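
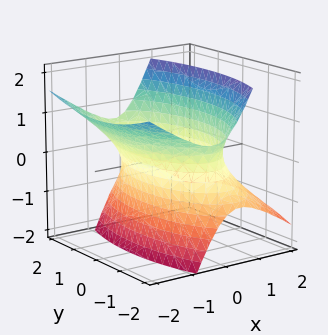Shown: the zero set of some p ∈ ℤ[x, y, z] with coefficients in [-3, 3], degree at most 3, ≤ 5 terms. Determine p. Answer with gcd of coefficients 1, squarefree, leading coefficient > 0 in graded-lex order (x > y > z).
First, deg p = 2. A generic line meets the surface in up to 2 points.
Next, checking where it meets the axes: the x-axis gridline crossings are at x ∈ {-1, 1}; no z-intercept at any integer in the box.
Finally, the integer polynomial consistent with all of this is the stated p.

3*x^2 + 3*x*z + y^2 - 2*z^2 - 3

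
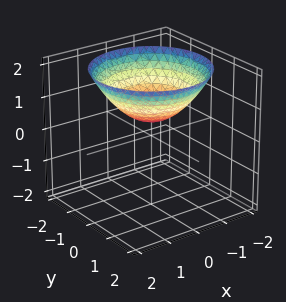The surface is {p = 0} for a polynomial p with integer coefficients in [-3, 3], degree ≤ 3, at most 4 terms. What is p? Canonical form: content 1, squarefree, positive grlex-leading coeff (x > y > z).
1. The degree is 2 — no degree-1 surface has this shape.
2. Symmetry: every cross-section ⟂ z is a circle, so x, y appear only via x² + y².
3. Reading off the gridlines: it misses every integer gridline on the x-axis; no y-intercept at any integer in the box; a circular section at z = 2 has radius between 1 and 2.
4. Solving for integer coefficients yields p as stated.

x^2 + y^2 - 2*z + 1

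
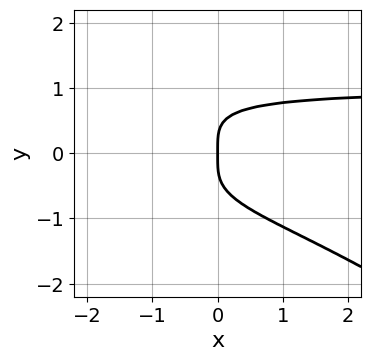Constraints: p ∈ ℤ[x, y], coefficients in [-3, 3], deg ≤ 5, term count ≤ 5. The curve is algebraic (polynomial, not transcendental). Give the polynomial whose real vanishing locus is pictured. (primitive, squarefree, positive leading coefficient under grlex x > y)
2*x*y^3 + 3*y^4 - 2*x

Degree: the shape is more complex than any degree-3 curve, so deg p = 4.
Observable constraints: one y-axis crossing is at y = 0; it crosses the x-axis at the gridline x = 0.
Together with the visible shape, these determine p as stated.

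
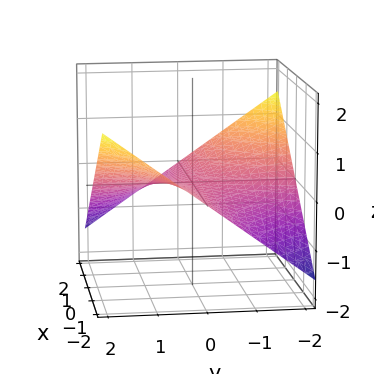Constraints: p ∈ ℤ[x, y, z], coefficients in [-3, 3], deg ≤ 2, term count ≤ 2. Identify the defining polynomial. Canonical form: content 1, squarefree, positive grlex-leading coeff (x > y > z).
x*y + 3*z

(a) The degree is 2 — a saddle surface; a quadric.
(b) Against the integer gridlines: the visible x-axis segment lies entirely on the surface; it crosses the z-axis at the gridline z = 0; every point of the y-axis in the box is on the surface.
(c) Solving for integer coefficients yields p as stated.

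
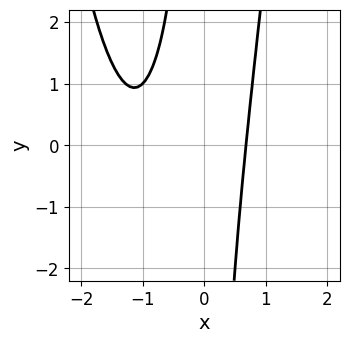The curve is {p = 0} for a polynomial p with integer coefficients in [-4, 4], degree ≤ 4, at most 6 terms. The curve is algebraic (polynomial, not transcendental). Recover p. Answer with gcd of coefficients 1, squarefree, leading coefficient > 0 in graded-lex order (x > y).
1. Degree: a generic line meets the curve in up to 3 points, so deg p = 3.
2. Checking where it meets the axes: no y-intercept at any integer in the box.
3. Solving for integer coefficients yields p as stated.

2*x^3 + 3*x^2 - x*y - 2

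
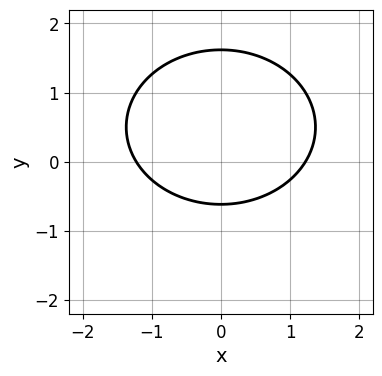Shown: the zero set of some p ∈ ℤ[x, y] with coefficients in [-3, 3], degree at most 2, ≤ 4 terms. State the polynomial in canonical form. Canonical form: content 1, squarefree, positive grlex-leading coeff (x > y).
2*x^2 + 3*y^2 - 3*y - 3

First, degree: the shape is more complex than any degree-1 curve, so deg p = 2.
Next, symmetries: mirror symmetry x ↦ −x ⇒ only even powers of x.
Finally, matching integer coefficients to the picture gives p.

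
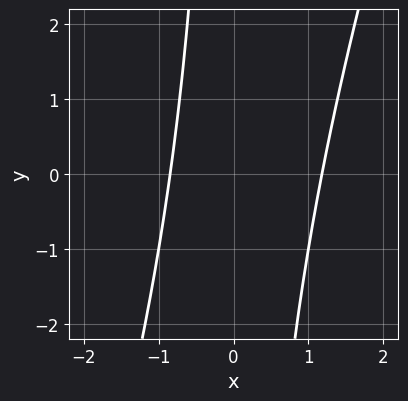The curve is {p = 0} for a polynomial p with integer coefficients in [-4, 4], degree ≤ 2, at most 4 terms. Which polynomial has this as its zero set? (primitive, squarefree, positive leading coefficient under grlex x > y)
3*x^2 - x*y - x - 3

Degree: no degree-1 curve has this shape, so deg p = 2.
Checking where it meets the axes: the curve avoids every integer y-axis point in the box.
The integer polynomial consistent with all of this is the stated p.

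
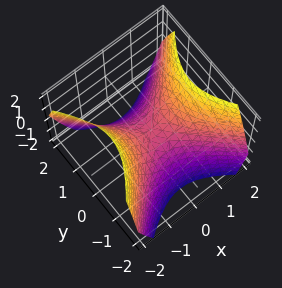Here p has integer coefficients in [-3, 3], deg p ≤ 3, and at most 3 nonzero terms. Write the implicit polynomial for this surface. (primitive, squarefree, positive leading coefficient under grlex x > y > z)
First, deg p = 2. A saddle surface; a quadric.
Next, symmetries: the y ↦ −y reflection is a symmetry, so y appears only in even powers; the x ↦ −x reflection is a symmetry, so x appears only in even powers.
Then, reading off the gridlines: it meets the z-axis at z = 0 (among the integer gridlines); it crosses the x-axis at the gridline x = 0; one y-axis crossing is at y = 0.
Finally, matching integer coefficients to the picture gives p.

x^2 - y^2 - z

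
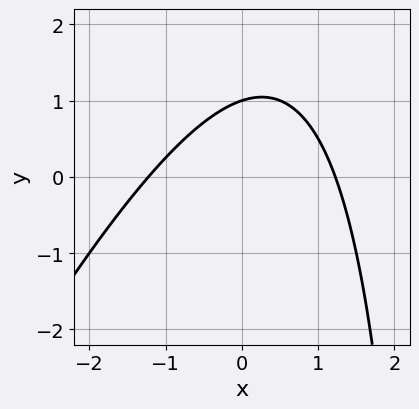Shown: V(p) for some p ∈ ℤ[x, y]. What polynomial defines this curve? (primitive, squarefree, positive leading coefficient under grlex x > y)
First, the degree is 2 — no degree-1 curve has this shape.
Next, from the visible intercepts: one y-axis crossing is at y = 1.
Finally, assembling these constraints gives the stated polynomial.

2*x^2 - x*y + 3*y - 3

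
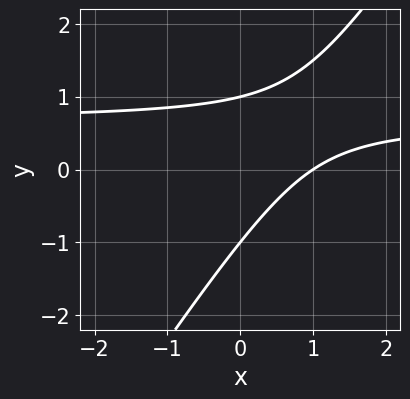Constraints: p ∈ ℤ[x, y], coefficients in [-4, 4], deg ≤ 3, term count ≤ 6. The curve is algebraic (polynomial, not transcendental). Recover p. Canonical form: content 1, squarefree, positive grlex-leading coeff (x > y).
3*x*y - 2*y^2 - 2*x + 2

1. Degree: no degree-1 curve has this shape, so deg p = 2.
2. From the axis intercepts and sections: it crosses the x-axis at the gridline x = 1; the y-axis gridline crossings are at y ∈ {-1, 1}.
3. The integer polynomial consistent with all of this is the stated p.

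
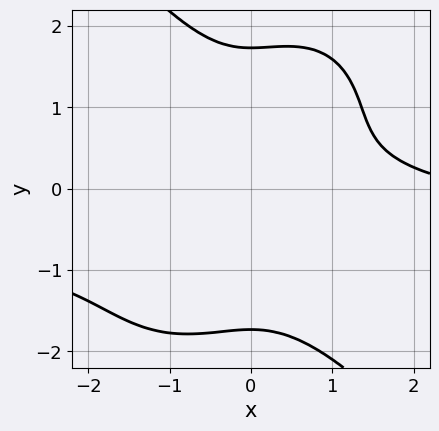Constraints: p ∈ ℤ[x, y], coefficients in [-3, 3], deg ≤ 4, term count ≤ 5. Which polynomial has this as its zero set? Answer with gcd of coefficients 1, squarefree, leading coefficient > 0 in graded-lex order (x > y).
2*x^3*y + y^4 + x^3 - 3*x^2 - 3*y^2

1. deg p = 4. A generic line meets the curve in up to 4 points.
2. Putting this together gives p.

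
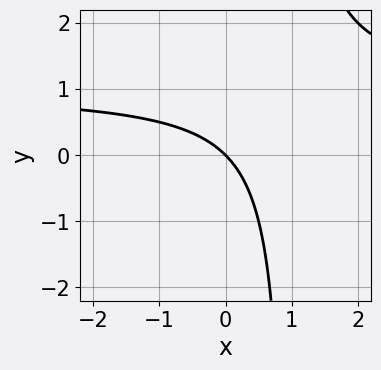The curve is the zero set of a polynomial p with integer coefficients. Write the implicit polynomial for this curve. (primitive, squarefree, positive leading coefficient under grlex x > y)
1. deg p = 2. The shape is more complex than any degree-1 curve.
2. From the visible intercepts: it crosses the y-axis at the gridline y = 0; it crosses the x-axis at the gridline x = 0.
3. Solving for integer coefficients yields p as stated.

x*y - x - y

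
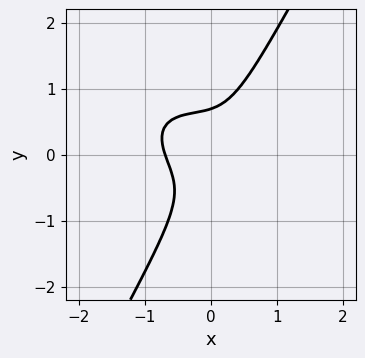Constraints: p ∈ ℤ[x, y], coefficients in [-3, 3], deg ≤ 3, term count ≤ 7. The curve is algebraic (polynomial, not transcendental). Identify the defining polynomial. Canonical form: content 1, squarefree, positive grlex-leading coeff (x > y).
1. deg p = 3. The shape is more complex than any degree-2 curve.
2. Putting this together gives p.

3*x^3 + 3*x^2*y + 3*x*y^2 - 3*y^3 + 1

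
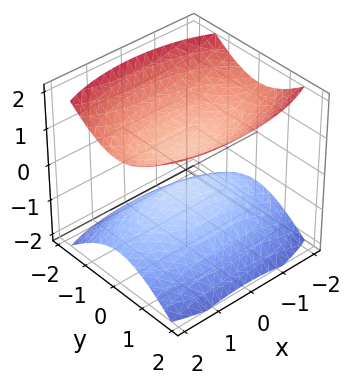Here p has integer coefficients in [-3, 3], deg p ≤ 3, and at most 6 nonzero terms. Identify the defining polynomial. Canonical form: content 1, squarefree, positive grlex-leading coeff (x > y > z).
1. I count 2 distinct pieces. Treating them together as one polynomial.
2. Degree: two separate bowl-shaped sheets opening away from each other; a quadric, so deg p = 2.
3. Symmetries: it's symmetric under y → −y, forcing even powers of y; the z ↦ −z reflection is a symmetry, so z appears only in even powers; mirror symmetry x ↦ −x ⇒ only even powers of x.
4. Reading off the gridlines: it misses every integer gridline on the x-axis; the surface avoids every integer y-axis point in the box.
5. Putting this together gives p.

x^2 + 3*y^2 - 3*z^2 + 1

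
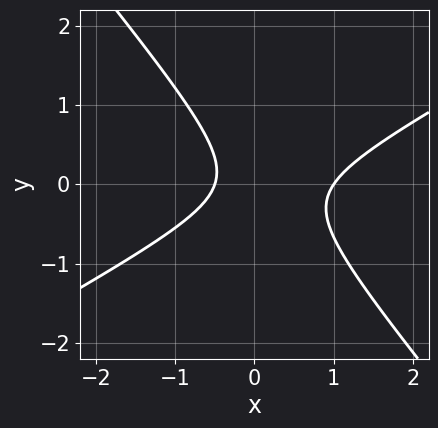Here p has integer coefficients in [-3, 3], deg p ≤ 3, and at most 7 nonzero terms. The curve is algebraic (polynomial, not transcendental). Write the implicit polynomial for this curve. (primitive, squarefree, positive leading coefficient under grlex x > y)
2*x^2 - 2*x*y - 3*y^2 - x - 1

1. deg p = 2. A generic line meets the curve in up to 2 points.
2. From the axis intercepts and sections: it crosses the x-axis at the gridline x = 1; no y-intercept at any integer in the box.
3. Assembling these constraints gives the stated polynomial.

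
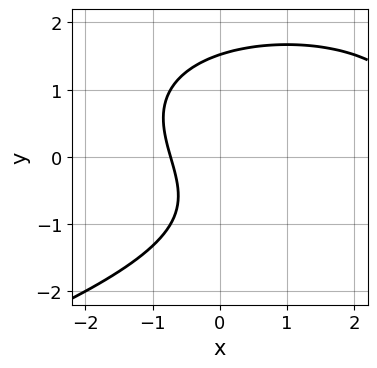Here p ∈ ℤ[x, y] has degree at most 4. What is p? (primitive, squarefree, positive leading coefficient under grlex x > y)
y^3 + x^2 - 2*x - y - 2

1. deg p = 3. A generic line meets the curve in up to 3 points.
2. The integer polynomial consistent with all of this is the stated p.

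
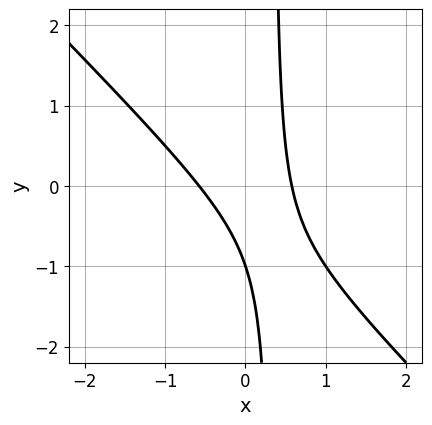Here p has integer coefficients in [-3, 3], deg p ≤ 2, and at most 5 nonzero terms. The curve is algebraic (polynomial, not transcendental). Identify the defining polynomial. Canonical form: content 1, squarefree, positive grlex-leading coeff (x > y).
3*x^2 + 3*x*y - y - 1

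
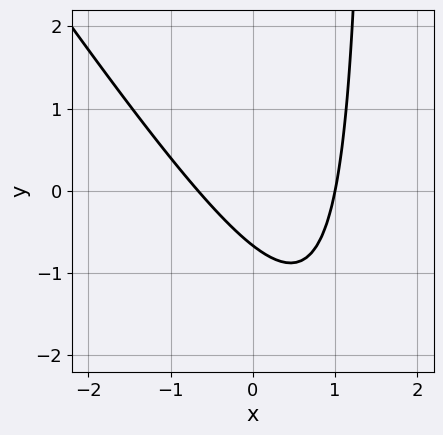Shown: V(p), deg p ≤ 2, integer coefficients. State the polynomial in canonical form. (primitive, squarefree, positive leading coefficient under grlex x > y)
3*x^2 + 2*x*y - x - 3*y - 2

The degree is 2 — the shape is more complex than any degree-1 curve.
Against the integer gridlines: it crosses the x-axis at the gridline x = 1.
Matching integer coefficients to the picture gives p.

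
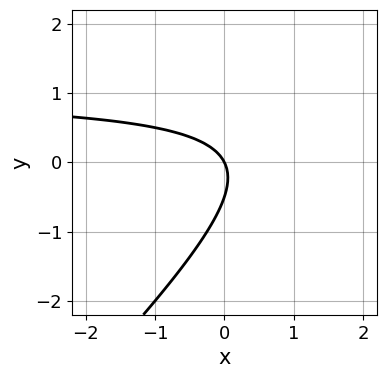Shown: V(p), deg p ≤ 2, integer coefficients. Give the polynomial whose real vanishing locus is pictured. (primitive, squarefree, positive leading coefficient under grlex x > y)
First, the degree is 2 — a generic line meets the curve in up to 2 points.
Then, against the integer gridlines: one y-axis crossing is at y = 0; it crosses the x-axis at the gridline x = 0.
Finally, the integer polynomial consistent with all of this is the stated p.

2*x*y - 2*y^2 - 2*x - y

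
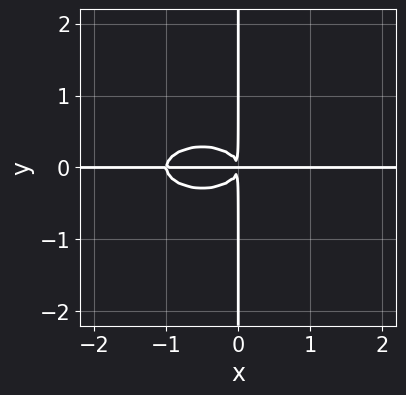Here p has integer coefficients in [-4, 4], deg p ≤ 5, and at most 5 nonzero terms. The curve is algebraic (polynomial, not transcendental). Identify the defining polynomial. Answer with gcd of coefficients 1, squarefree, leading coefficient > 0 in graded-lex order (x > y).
x^3*y + 3*x*y^3 + x^2*y

1. Degree: the shape is more complex than any degree-3 curve, so deg p = 4.
2. Checking where it meets the axes: the visible y-axis segment lies entirely on the curve; every point of the x-axis in the box is on the curve.
3. Assembling these constraints gives the stated polynomial.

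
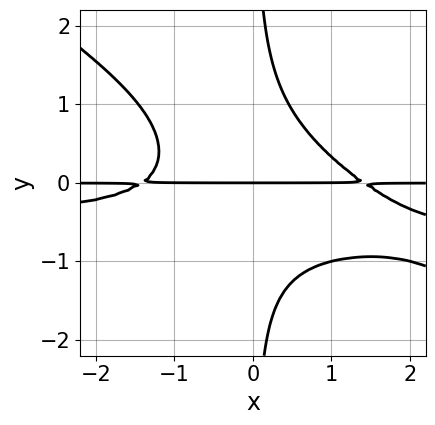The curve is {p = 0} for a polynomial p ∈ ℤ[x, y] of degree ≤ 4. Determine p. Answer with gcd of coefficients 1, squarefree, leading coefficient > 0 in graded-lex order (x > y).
First, deg p = 4. No degree-3 curve has this shape.
Then, from the visible intercepts: the visible x-axis segment lies entirely on the curve; it crosses the y-axis at the gridline y = 0.
Finally, solving for integer coefficients yields p as stated.

2*x^2*y^2 + 3*x*y^3 + x^2*y - 2*y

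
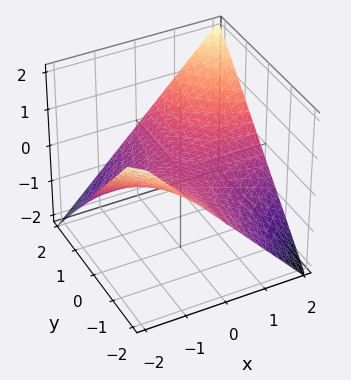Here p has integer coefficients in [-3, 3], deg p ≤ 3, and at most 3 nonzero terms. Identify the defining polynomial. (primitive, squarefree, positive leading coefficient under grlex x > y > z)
x*y - 2*z

(a) Degree: a hyperbolic paraboloid; a quadric, so deg p = 2.
(b) Reading off the gridlines: it meets the z-axis at z = 0 (among the integer gridlines); the visible x-axis segment lies entirely on the surface; every point of the y-axis in the box is on the surface.
(c) Putting this together gives p.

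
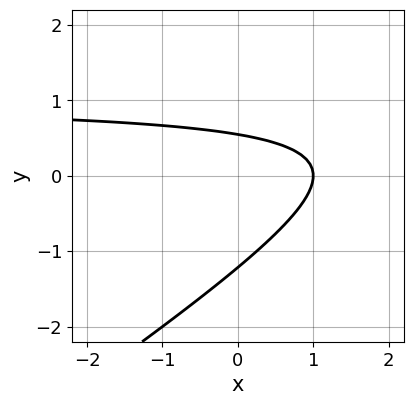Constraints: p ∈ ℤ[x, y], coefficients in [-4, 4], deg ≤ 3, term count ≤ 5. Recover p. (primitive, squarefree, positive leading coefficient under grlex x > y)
2*x*y - 3*y^2 - 2*x - 2*y + 2

1. The degree is 2 — a generic line meets the curve in up to 2 points.
2. Against the integer gridlines: one x-axis crossing is at x = 1.
3. Solving for integer coefficients yields p as stated.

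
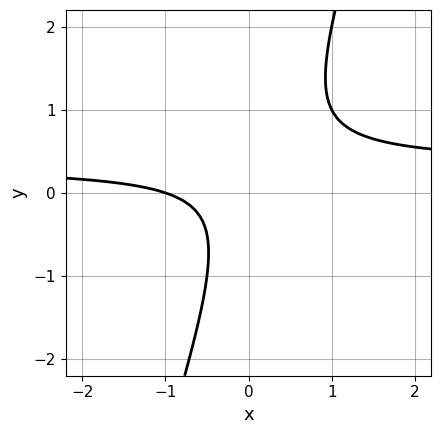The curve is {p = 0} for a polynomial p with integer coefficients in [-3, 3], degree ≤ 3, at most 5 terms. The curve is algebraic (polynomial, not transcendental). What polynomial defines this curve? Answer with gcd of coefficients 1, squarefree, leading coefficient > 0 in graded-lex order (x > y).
(a) Degree: no degree-1 curve has this shape, so deg p = 2.
(b) Reading off the gridlines: it crosses the x-axis at the gridline x = -1; no y-intercept at any integer in the box.
(c) These observations pin down the coefficients.

3*x*y - y^2 - x - 1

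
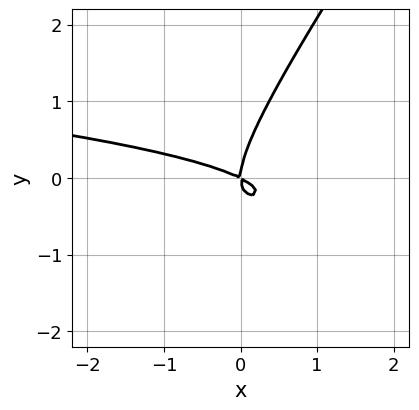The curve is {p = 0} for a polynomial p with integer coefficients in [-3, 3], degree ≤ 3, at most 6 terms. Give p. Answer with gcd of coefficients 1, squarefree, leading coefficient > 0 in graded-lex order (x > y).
3*x*y^2 - 2*y^3 + x^2 + 2*x*y

1. Degree: the shape is more complex than any degree-2 curve, so deg p = 3.
2. Observable constraints: it meets the y-axis at y = 0 (among the integer gridlines); one x-axis crossing is at x = 0.
3. Assembling these constraints gives the stated polynomial.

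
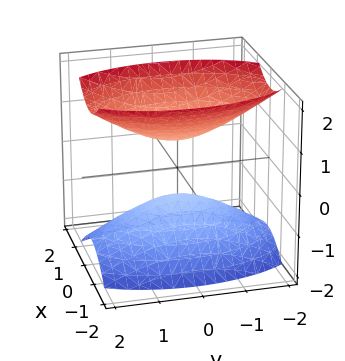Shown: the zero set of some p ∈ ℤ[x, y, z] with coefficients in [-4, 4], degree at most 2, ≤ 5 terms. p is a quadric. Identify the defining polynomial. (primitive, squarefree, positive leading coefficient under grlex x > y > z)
First, the picture has 2 separate pieces.
Next, the degree is 2 — two sheets facing apart; a quadric.
Next, symmetries: it's symmetric under x → −x, forcing even powers of x; the y ↦ −y reflection is a symmetry, so y appears only in even powers; the z ↦ −z reflection is a symmetry, so z appears only in even powers.
Then, checking where it meets the axes: it misses every integer gridline on the x-axis; it misses every integer gridline on the y-axis.
Finally, these observations pin down the coefficients.

3*x^2 + y^2 - 2*z^2 + 1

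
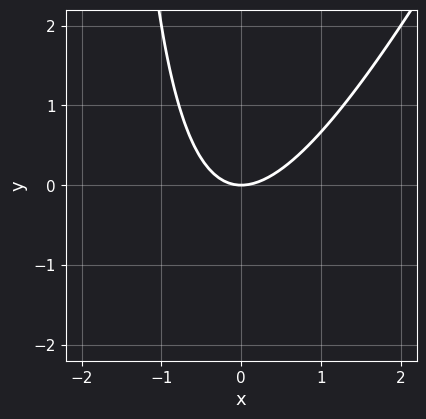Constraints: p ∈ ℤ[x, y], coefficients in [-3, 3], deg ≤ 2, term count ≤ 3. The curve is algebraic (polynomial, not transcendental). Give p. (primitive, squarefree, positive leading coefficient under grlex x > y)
(a) The degree is 2 — a generic line meets the curve in up to 2 points.
(b) Reading off the gridlines: it meets the y-axis at y = 0 (among the integer gridlines); one x-axis crossing is at x = 0.
(c) Together with the visible shape, these determine p as stated.

2*x^2 - x*y - 2*y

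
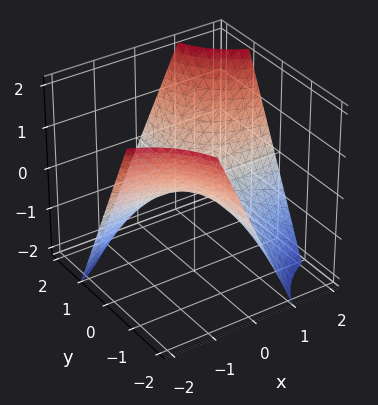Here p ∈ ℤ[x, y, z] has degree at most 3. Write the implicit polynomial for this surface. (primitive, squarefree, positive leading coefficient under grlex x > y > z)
x*y - z

(a) deg p = 2. A saddle surface; a quadric.
(b) From the visible intercepts: every point of the y-axis in the box is on the surface; one z-axis crossing is at z = 0; the visible x-axis segment lies entirely on the surface.
(c) Putting this together gives p.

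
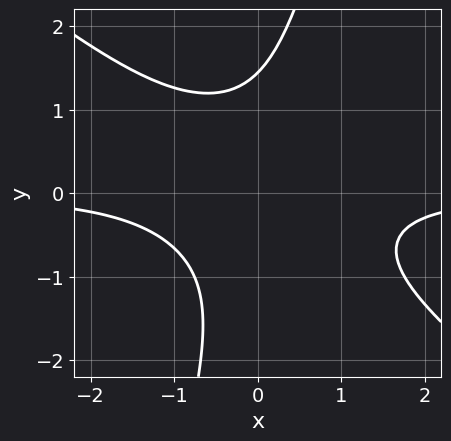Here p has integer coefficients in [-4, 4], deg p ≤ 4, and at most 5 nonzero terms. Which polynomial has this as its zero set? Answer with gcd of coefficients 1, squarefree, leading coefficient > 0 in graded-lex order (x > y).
First, the degree is 3 — no degree-2 curve has this shape.
Then, from the visible intercepts: no x-intercept at any integer in the box.
Finally, these observations pin down the coefficients.

3*x^2*y + 3*x*y^2 - y^3 + 3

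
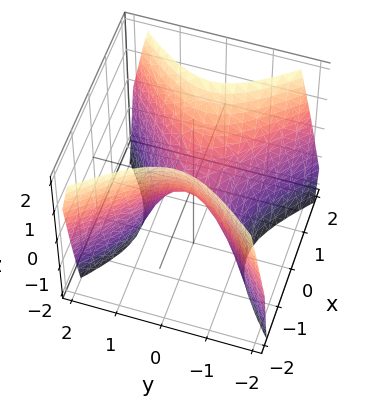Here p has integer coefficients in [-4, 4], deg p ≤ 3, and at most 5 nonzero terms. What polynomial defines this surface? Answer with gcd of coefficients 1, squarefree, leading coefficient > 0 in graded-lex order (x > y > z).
First, the degree is 2 — a saddle surface; a quadric.
Next, symmetries: it's symmetric under x → −x, forcing even powers of x; the y ↦ −y reflection is a symmetry, so y appears only in even powers.
Next, from the visible intercepts: it meets the z-axis at z = 0 (among the integer gridlines); it crosses the x-axis at the gridline x = 0; it meets the y-axis at y = 0 (among the integer gridlines).
Finally, matching integer coefficients to the picture gives p.

3*x^2 - 3*y^2 - 2*z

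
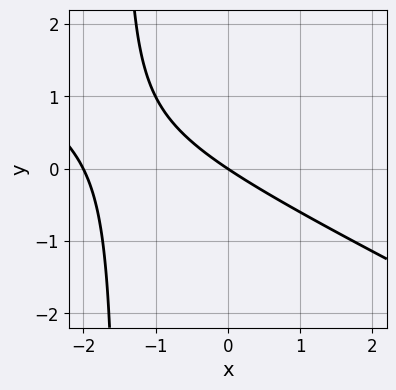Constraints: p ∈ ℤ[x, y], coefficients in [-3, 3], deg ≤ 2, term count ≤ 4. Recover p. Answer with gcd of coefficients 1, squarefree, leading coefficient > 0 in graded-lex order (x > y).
The degree is 2 — a generic line meets the curve in up to 2 points.
Observable constraints: among the integer gridlines, it crosses the x-axis at x ∈ {-2, 0}; it meets the y-axis at y = 0 (among the integer gridlines).
Together with the visible shape, these determine p as stated.

x^2 + 2*x*y + 2*x + 3*y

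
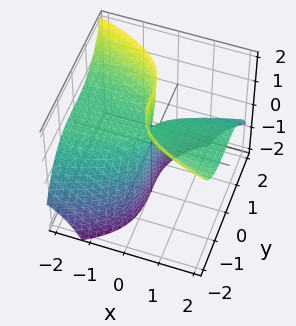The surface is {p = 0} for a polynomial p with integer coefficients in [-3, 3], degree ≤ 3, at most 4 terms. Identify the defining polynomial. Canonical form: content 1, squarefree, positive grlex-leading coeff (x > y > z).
Degree: the shape is more complex than any degree-2 surface, so deg p = 3.
Reading off the gridlines: it crosses the y-axis at the gridline y = 0; one x-axis crossing is at x = 0.
Matching integer coefficients to the picture gives p. Check: (0, 0, 1) on the z-axis lies on the surface, and p(0, 0, 1) = 0. ✓

y^3 + 3*x*z - 2*x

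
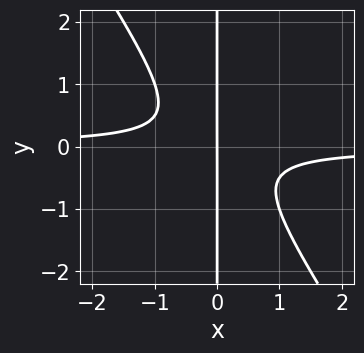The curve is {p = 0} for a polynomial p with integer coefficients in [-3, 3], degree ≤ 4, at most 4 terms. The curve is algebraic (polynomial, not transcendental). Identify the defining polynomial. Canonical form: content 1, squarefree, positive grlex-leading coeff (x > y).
3*x^2*y + 2*x*y^2 + x

First, deg p = 3.
Next, observable constraints: the visible y-axis segment lies entirely on the curve; it crosses the x-axis at the gridline x = 0.
Finally, assembling these constraints gives the stated polynomial.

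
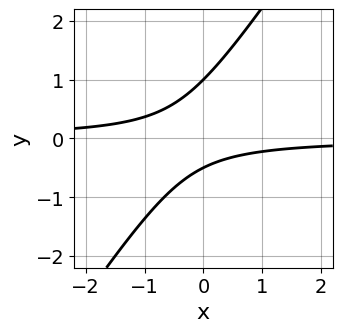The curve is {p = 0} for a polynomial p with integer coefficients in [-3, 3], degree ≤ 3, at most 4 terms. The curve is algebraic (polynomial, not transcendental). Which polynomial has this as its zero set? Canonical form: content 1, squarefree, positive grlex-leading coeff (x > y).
deg p = 2.
From the axis intercepts and sections: it misses every integer gridline on the x-axis; it meets the y-axis at y = 1 (among the integer gridlines).
Putting this together gives p.

3*x*y - 2*y^2 + y + 1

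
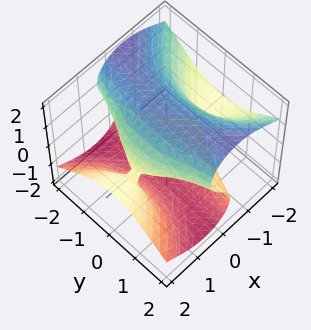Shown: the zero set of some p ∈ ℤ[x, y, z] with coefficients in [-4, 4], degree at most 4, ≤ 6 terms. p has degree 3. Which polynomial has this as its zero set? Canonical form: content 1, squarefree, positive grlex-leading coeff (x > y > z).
2*x^2*z + x*y^2 + z^3 - 3*z

1. deg p = 3. A generic line meets the surface in up to 3 points.
2. Against the integer gridlines: the visible y-axis segment lies entirely on the surface; it crosses the z-axis at the gridline z = 0; every point of the x-axis in the box is on the surface.
3. These observations pin down the coefficients.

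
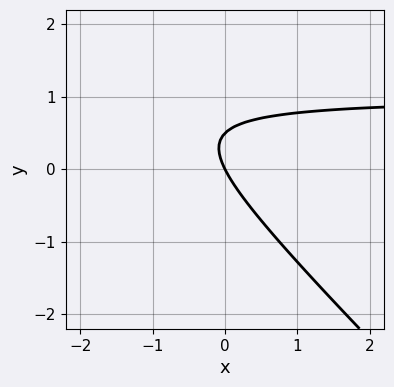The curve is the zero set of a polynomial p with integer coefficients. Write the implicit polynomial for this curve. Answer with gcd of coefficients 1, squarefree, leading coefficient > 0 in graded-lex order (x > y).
2*x*y + 2*y^2 - 2*x - y

1. Degree: the shape is more complex than any degree-1 curve, so deg p = 2.
2. From the visible intercepts: it meets the y-axis at y = 0 (among the integer gridlines); one x-axis crossing is at x = 0.
3. These observations pin down the coefficients.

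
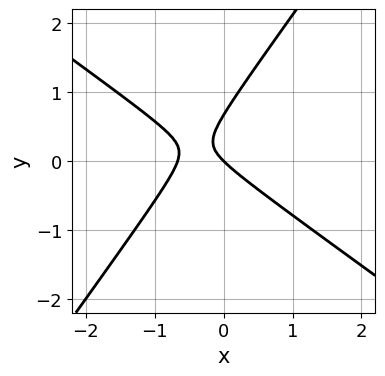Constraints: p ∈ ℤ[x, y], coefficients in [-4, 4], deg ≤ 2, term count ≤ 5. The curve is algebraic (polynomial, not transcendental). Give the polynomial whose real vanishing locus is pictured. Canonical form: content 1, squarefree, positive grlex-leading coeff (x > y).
3*x^2 + 2*x*y - 3*y^2 + 2*x + 2*y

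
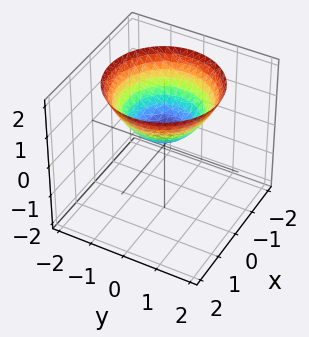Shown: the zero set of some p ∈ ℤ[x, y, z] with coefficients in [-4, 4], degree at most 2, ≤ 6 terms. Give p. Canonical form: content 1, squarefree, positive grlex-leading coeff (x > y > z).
2*x^2 + 2*y^2 - 3*z + 1

(a) Degree: a generic line meets the surface in up to 2 points, so deg p = 2.
(b) Symmetry: the z-axis is an axis of rotation, so x and y enter only as x² + y².
(c) Reading off the gridlines: a circular section at z = 2 has radius between 1 and 2; no x-intercept at any integer in the box; the surface avoids every integer y-axis point in the box.
(d) These observations pin down the coefficients.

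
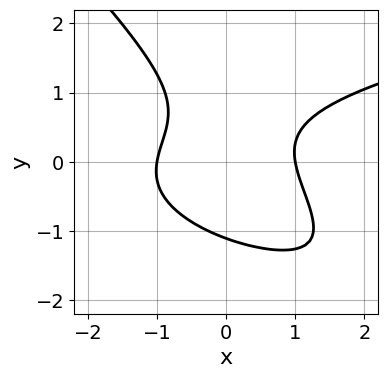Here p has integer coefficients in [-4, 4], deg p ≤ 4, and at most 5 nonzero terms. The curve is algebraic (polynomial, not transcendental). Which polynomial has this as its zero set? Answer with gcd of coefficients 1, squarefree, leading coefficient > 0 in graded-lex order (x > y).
1. deg p = 3. The shape is more complex than any degree-2 curve.
2. From the axis intercepts and sections: among the integer gridlines, it crosses the x-axis at x ∈ {-1, 1}.
3. The integer polynomial consistent with all of this is the stated p.

3*x*y^2 + 3*y^3 - 3*x^2 - y + 3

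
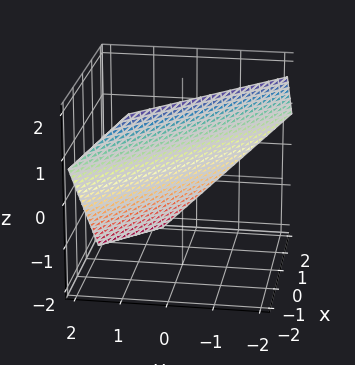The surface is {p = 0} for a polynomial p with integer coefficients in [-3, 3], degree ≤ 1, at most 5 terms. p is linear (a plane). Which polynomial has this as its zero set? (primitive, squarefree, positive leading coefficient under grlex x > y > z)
First, the degree is 1 — every cross-section is a straight line — this is a plane.
Finally, matching integer coefficients to the picture gives p.

3*x + 3*y + 3*z - 2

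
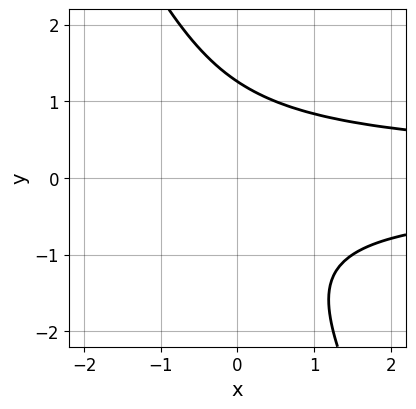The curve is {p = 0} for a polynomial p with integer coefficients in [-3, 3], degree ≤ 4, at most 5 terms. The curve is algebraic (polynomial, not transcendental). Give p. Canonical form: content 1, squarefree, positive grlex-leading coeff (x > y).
The degree is 3 — no degree-2 curve has this shape.
From the visible intercepts: no x-intercept at any integer in the box.
Matching integer coefficients to the picture gives p.

2*x*y^2 + y^3 - 2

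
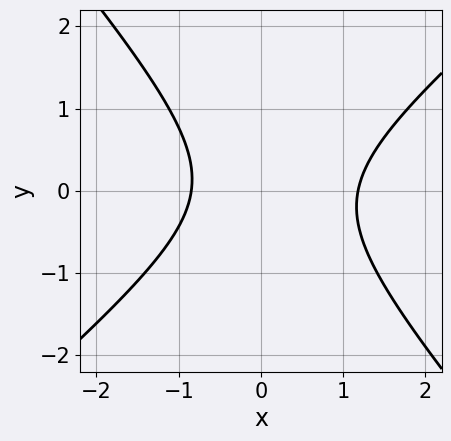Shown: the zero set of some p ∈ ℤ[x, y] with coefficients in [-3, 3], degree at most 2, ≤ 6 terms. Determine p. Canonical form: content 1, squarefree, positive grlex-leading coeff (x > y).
3*x^2 - x*y - 3*y^2 - x - 3

First, degree: the shape is more complex than any degree-1 curve, so deg p = 2.
Next, observable constraints: the curve avoids every integer y-axis point in the box.
Finally, assembling these constraints gives the stated polynomial.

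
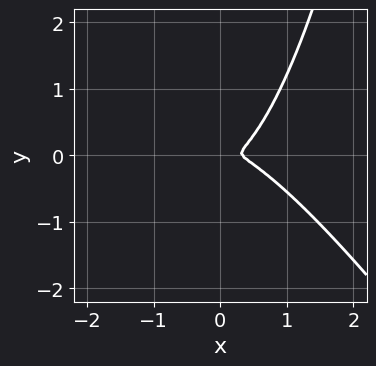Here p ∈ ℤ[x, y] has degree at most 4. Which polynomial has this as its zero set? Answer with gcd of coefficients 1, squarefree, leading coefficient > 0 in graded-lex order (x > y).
1. deg p = 3. No degree-2 curve has this shape.
2. Solving for integer coefficients yields p as stated.

3*x^3 + 2*x^2*y - x^2 - 3*y^2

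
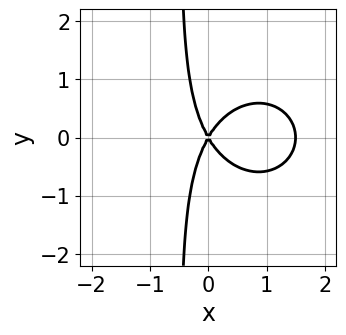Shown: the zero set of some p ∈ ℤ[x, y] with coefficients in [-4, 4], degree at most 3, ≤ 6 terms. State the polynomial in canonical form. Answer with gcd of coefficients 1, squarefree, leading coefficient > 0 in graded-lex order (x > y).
2*x^3 + 2*x*y^2 - 3*x^2 + y^2

First, the degree is 3 — a generic line meets the curve in up to 3 points.
Then, symmetries: it's symmetric under y → −y, forcing even powers of y.
Next, checking where it meets the axes: it crosses the y-axis at the gridline y = 0; it meets the x-axis at x = 0 (among the integer gridlines).
Finally, these observations pin down the coefficients.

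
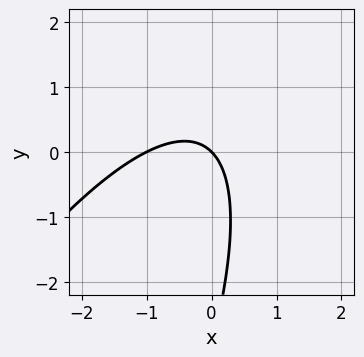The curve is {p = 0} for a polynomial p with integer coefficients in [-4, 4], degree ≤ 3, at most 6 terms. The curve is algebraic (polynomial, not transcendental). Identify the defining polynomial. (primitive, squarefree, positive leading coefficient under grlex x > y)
3*x^2 - 3*x*y + y^2 + 3*x + 3*y

First, degree: a generic line meets the curve in up to 2 points, so deg p = 2.
Then, reading off the gridlines: one y-axis crossing is at y = 0; the x-axis gridline crossings are at x ∈ {-1, 0}.
Finally, the integer polynomial consistent with all of this is the stated p.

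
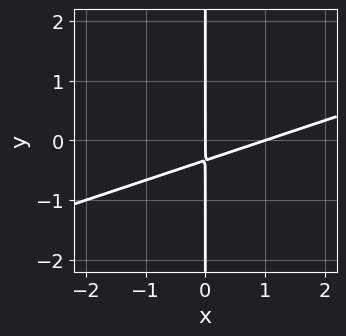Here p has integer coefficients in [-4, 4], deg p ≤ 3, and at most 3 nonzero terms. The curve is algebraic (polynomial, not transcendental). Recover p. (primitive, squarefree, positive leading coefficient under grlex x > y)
x^2 - 3*x*y - x

(a) The degree is 2 — no degree-1 curve has this shape.
(b) From the visible intercepts: the visible y-axis segment lies entirely on the curve; among the integer gridlines, it crosses the x-axis at x ∈ {0, 1}.
(c) Together with the visible shape, these determine p as stated.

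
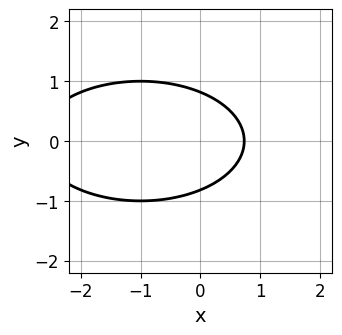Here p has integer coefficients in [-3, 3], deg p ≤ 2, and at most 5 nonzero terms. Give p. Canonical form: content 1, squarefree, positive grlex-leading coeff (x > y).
x^2 + 3*y^2 + 2*x - 2

1. Degree: the shape is more complex than any degree-1 curve, so deg p = 2.
2. Symmetries: it's symmetric under y → −y, forcing even powers of y.
3. Putting this together gives p.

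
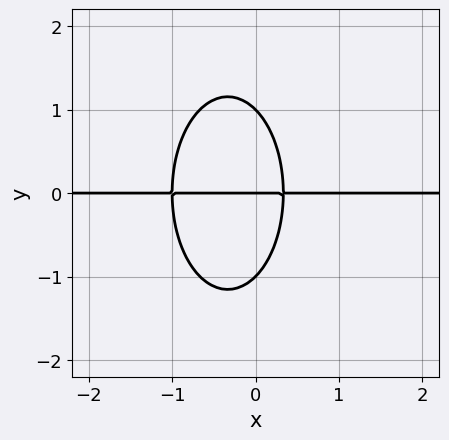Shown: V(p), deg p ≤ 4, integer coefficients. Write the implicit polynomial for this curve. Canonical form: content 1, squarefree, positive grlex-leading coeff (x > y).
3*x^2*y + y^3 + 2*x*y - y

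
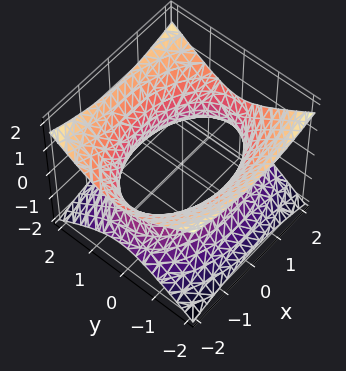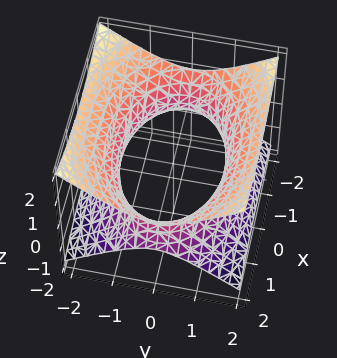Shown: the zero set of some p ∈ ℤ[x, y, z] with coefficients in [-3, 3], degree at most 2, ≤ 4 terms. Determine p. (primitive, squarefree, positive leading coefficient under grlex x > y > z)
x^2 + 2*y^2 - 3*z^2 - 3

deg p = 2.
Symmetries: the x ↦ −x reflection is a symmetry, so x appears only in even powers; mirror symmetry y ↦ −y ⇒ only even powers of y; mirror symmetry z ↦ −z ⇒ only even powers of z.
Reading off the gridlines: it misses every integer gridline on the z-axis.
Matching integer coefficients to the picture gives p.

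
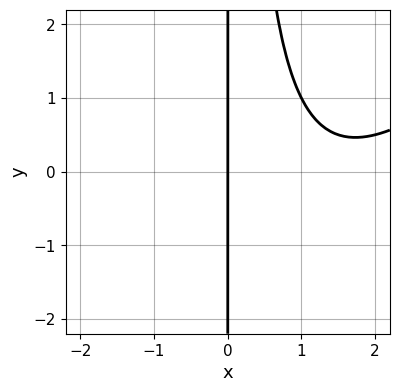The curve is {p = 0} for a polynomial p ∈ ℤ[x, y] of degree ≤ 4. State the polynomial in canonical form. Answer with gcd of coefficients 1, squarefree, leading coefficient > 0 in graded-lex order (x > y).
x^3 - x^2*y - 3*x^2 + 3*x

First, the degree is 3 — a generic line meets the curve in up to 3 points.
Then, from the visible intercepts: the visible y-axis segment lies entirely on the curve; it crosses the x-axis at the gridline x = 0.
Finally, together with the visible shape, these determine p as stated.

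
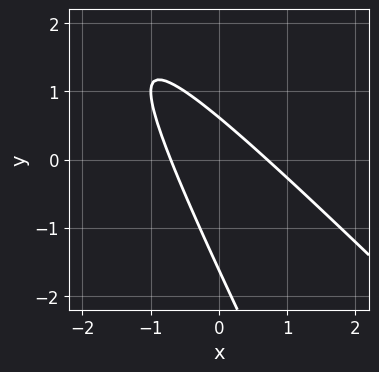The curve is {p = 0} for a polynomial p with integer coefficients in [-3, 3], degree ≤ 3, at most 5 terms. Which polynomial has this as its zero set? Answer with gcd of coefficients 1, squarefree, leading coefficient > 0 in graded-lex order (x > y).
2*x^2 + 3*x*y + y^2 + y - 1

First, deg p = 2. The shape is more complex than any degree-1 curve.
Finally, solving for integer coefficients yields p as stated.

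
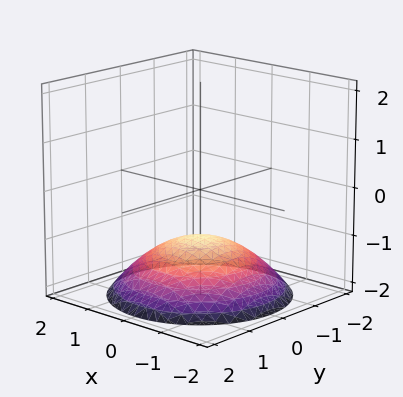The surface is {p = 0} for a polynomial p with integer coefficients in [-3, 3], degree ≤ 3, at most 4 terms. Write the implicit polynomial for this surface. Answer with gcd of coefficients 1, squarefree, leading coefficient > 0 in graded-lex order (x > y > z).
x^2 + y^2 + 3*z + 3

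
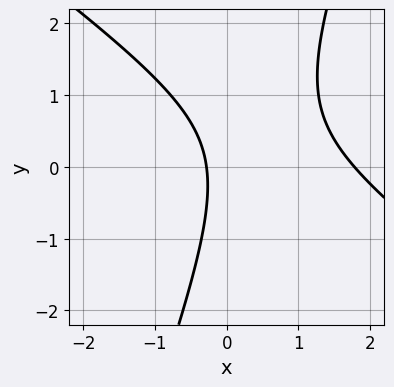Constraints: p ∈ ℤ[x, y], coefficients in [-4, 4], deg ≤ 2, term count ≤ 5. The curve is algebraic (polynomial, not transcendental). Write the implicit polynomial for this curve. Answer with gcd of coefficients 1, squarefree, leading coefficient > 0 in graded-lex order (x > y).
2*x^2 + 2*x*y - y^2 - 3*x - 1

(a) deg p = 2.
(b) Observable constraints: no y-intercept at any integer in the box.
(c) Matching integer coefficients to the picture gives p.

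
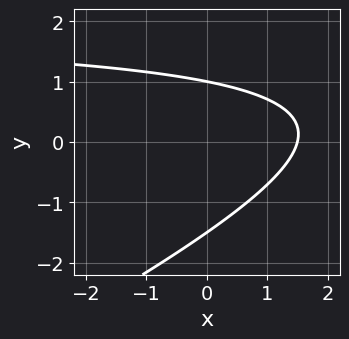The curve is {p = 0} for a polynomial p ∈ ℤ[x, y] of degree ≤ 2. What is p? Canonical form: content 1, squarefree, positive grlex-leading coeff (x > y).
First, the degree is 2 — the shape is more complex than any degree-1 curve.
Then, from the visible intercepts: it meets the y-axis at y = 1 (among the integer gridlines).
Finally, assembling these constraints gives the stated polynomial.

x*y - 2*y^2 - 2*x - y + 3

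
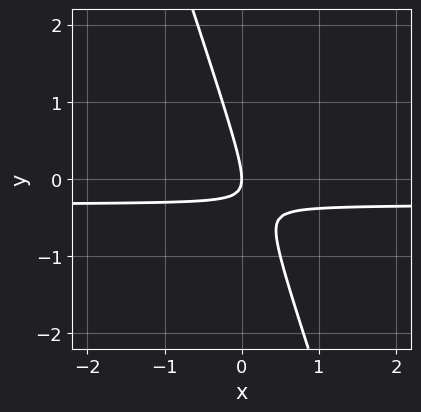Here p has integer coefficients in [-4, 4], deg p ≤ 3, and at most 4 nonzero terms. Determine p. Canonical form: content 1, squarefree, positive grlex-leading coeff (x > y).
1. deg p = 2. A generic line meets the curve in up to 2 points.
2. Checking where it meets the axes: one x-axis crossing is at x = 0; it crosses the y-axis at the gridline y = 0.
3. Fitting integer coefficients to these (and the overall shape) gives p.

3*x*y + y^2 + x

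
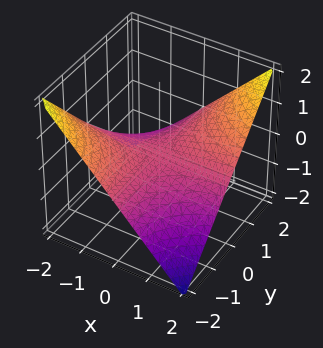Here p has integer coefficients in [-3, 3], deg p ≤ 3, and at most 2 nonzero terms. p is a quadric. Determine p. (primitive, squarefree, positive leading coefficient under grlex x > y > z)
Degree: a hyperbolic paraboloid; a quadric, so deg p = 2.
Observable constraints: the visible y-axis segment lies entirely on the surface; it crosses the z-axis at the gridline z = 0; every point of the x-axis in the box is on the surface.
Fitting integer coefficients to these (and the overall shape) gives p.

x*y - 2*z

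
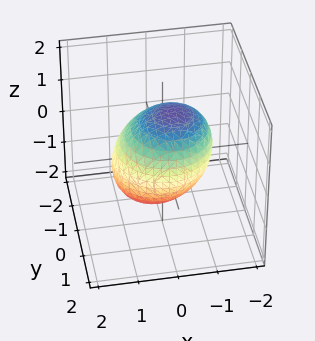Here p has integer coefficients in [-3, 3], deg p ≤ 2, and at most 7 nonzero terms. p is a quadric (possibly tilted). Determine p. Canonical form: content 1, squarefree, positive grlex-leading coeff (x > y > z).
2*x^2 + x*z + 2*y^2 + 2*z^2 - 3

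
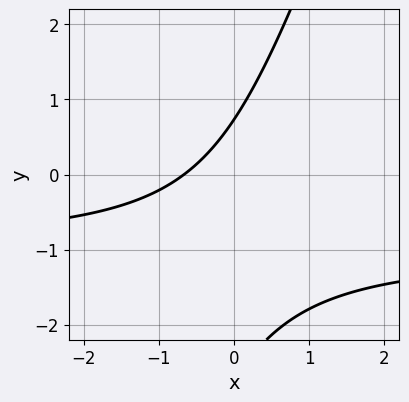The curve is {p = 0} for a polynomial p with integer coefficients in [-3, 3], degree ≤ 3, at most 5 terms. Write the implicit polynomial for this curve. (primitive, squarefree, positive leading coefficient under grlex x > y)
3*x*y - y^2 + 3*x - 2*y + 2

(a) The degree is 2 — a generic line meets the curve in up to 2 points.
(b) Putting this together gives p.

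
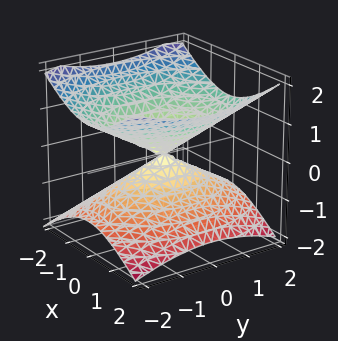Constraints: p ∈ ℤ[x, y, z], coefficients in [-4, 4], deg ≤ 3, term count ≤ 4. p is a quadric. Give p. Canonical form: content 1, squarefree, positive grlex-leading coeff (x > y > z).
(a) The degree is 2 — two nappes meeting at a single point; a quadric.
(b) Symmetries: the y ↦ −y reflection is a symmetry, so y appears only in even powers; mirror symmetry z ↦ −z ⇒ only even powers of z; it's symmetric under x → −x, forcing even powers of x.
(c) Against the integer gridlines: one z-axis crossing is at z = 0; one y-axis crossing is at y = 0; it meets the x-axis at x = 0 (among the integer gridlines).
(d) Together with the visible shape, these determine p as stated.

2*x^2 + y^2 - 3*z^2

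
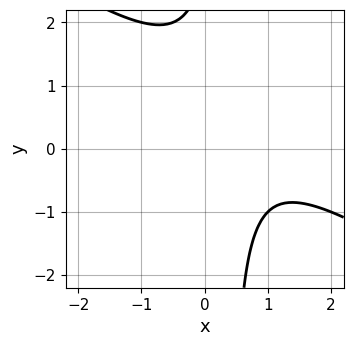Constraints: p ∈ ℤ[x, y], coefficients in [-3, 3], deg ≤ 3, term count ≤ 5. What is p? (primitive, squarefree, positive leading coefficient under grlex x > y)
2*x^2 + 3*x*y - 3*x - y + 3

The degree is 2 — no degree-1 curve has this shape.
Against the integer gridlines: it misses every integer gridline on the x-axis; it misses every integer gridline on the y-axis.
The integer polynomial consistent with all of this is the stated p.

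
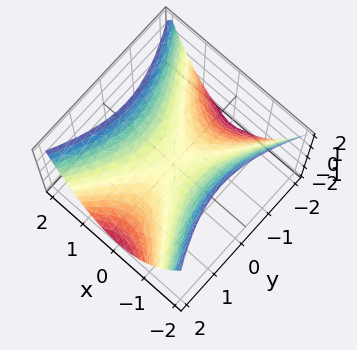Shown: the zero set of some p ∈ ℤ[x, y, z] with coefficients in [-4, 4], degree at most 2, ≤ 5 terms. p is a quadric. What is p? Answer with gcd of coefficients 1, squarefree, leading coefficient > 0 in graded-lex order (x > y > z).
2*x^2 - y^2 - 2*z

Degree: a hyperbolic paraboloid; a quadric, so deg p = 2.
Symmetries: it's symmetric under x → −x, forcing even powers of x; the y ↦ −y reflection is a symmetry, so y appears only in even powers.
Reading off the gridlines: one z-axis crossing is at z = 0; it crosses the x-axis at the gridline x = 0; it meets the y-axis at y = 0 (among the integer gridlines).
Putting this together gives p.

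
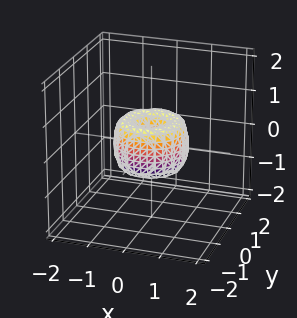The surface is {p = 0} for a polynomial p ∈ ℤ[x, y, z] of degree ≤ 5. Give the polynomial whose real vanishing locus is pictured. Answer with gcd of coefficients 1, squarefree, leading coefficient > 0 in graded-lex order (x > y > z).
First, deg p = 4.
Next, by symmetry, the surface is invariant under rotation about z: p = q(x² + y², z).
Then, checking where it meets the axes: it meets the z-axis at z = 0 (among the integer gridlines); a circular section at z = 0 has radius exactly 1.
Finally, together with the visible shape, these determine p as stated.

2*x^4 + 4*x^2*y^2 + 2*y^4 - 2*x^2 - 2*y^2 + z^2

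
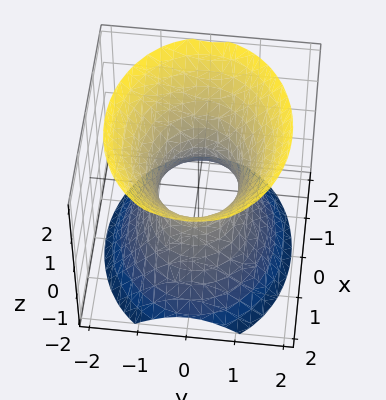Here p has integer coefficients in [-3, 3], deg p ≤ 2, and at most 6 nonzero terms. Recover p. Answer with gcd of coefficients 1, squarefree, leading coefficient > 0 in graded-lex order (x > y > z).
(a) deg p = 2. An hourglass — one-sheet hyperboloid; a quadric.
(b) Symmetries: it's symmetric under x → −x, forcing even powers of x; the y ↦ −y reflection is a symmetry, so y appears only in even powers; the z ↦ −z reflection is a symmetry, so z appears only in even powers.
(c) Reading off the gridlines: the x-axis gridline crossings are at x ∈ {-1, 1}; no z-intercept at any integer in the box.
(d) Solving for integer coefficients yields p as stated.

2*x^2 + 3*y^2 - 2*z^2 - 2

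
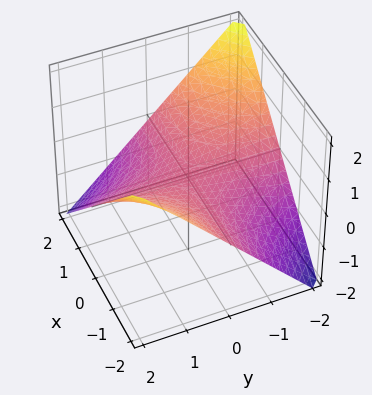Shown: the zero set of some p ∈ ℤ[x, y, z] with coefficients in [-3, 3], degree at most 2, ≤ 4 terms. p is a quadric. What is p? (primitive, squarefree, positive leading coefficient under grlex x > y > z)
1. The degree is 2 — a hyperbolic paraboloid; a quadric.
2. Against the integer gridlines: the visible x-axis segment lies entirely on the surface; it meets the z-axis at z = 0 (among the integer gridlines).
3. These observations pin down the coefficients. Check: (0, -1, 0) on the y-axis lies on the surface, and p(0, -1, 0) = 0. ✓

x*y + 2*z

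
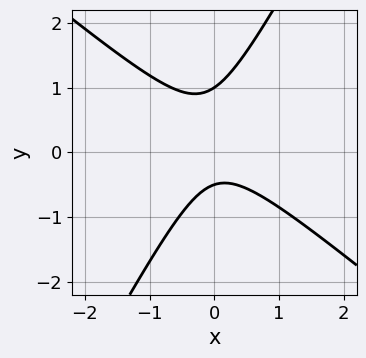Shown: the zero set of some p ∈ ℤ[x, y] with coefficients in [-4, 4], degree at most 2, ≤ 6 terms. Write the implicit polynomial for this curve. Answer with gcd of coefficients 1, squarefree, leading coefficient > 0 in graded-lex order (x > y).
3*x^2 + 2*x*y - 2*y^2 + y + 1

deg p = 2.
Checking where it meets the axes: it crosses the y-axis at the gridline y = 1; the curve avoids every integer x-axis point in the box.
Putting this together gives p.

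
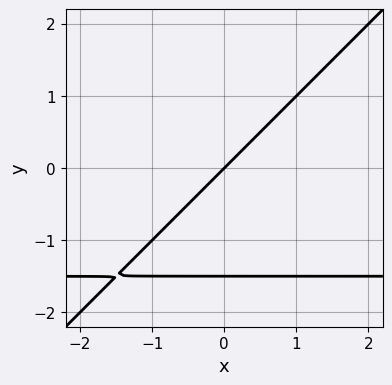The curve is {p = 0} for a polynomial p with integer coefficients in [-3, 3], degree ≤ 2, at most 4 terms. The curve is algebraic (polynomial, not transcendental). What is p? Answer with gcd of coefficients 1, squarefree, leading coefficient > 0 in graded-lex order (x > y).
(a) deg p = 2.
(b) Reading off the gridlines: one y-axis crossing is at y = 0; it crosses the x-axis at the gridline x = 0.
(c) Fitting integer coefficients to these (and the overall shape) gives p.

2*x*y - 2*y^2 + 3*x - 3*y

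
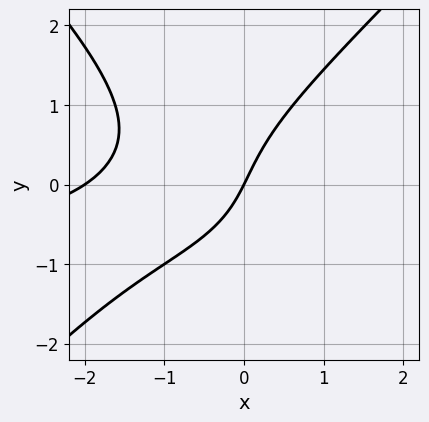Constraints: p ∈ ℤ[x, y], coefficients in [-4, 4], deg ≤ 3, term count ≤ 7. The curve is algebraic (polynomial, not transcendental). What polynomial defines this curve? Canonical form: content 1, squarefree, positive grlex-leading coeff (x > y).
First, the degree is 3 — a generic line meets the curve in up to 3 points.
Then, from the axis intercepts and sections: it crosses the y-axis at the gridline y = 0; among the integer gridlines, it crosses the x-axis at x ∈ {-2, 0}.
Finally, the integer polynomial consistent with all of this is the stated p.

x^2*y - y^3 + x^2 + 2*x - y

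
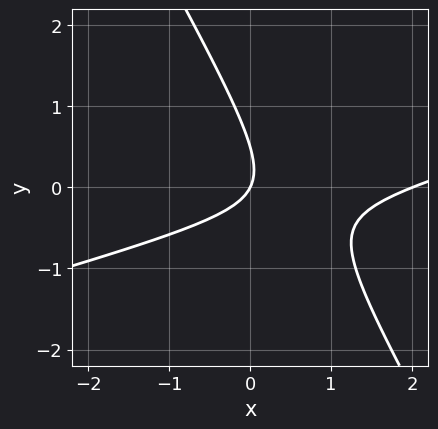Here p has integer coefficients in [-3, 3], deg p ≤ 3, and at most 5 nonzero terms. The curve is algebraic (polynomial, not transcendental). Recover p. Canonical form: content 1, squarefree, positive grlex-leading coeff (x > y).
x^2 - 3*x*y - 2*y^2 - 2*x + y

(a) deg p = 2. No degree-1 curve has this shape.
(b) From the visible intercepts: the x-axis gridline crossings are at x ∈ {0, 2}; it crosses the y-axis at the gridline y = 0.
(c) Solving for integer coefficients yields p as stated.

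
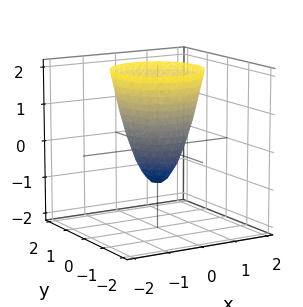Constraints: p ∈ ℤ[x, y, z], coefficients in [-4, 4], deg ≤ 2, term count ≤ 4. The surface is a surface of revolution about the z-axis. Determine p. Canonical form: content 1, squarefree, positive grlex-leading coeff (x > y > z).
2*x^2 + 2*y^2 - z - 1

First, the degree is 2 — a generic line meets the surface in up to 2 points.
Next, symmetries: rotational symmetry about the z-axis ⇒ p depends on x, y only through x² + y².
Next, observable constraints: a circular section at z = 1 has radius exactly 1; it meets the z-axis at z = -1 (among the integer gridlines).
Finally, together with the visible shape, these determine p as stated.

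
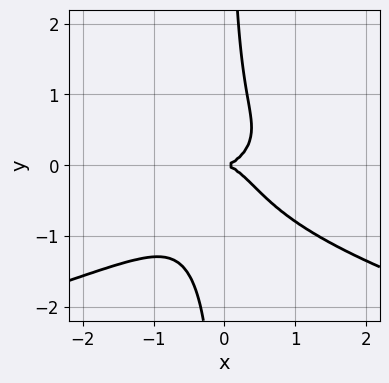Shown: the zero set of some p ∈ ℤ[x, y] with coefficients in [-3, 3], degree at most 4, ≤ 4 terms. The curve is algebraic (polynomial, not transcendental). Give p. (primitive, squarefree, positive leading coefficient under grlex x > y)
1. The degree is 4 — a generic line meets the curve in up to 4 points.
2. Reading off the gridlines: one x-axis crossing is at x = 0; it meets the y-axis at y = 0 (among the integer gridlines).
3. Together with the visible shape, these determine p as stated.

2*x*y^3 + x^3 + x*y^2 - y^2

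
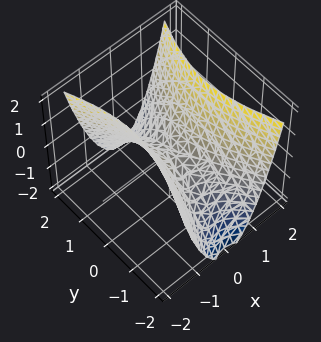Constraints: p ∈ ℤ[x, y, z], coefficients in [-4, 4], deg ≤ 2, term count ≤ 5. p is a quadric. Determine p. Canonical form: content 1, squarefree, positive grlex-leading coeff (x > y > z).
First, degree: a hyperbolic paraboloid; a quadric, so deg p = 2.
Then, symmetries: it's symmetric under x → −x, forcing even powers of x; the y ↦ −y reflection is a symmetry, so y appears only in even powers.
Next, reading off the gridlines: it meets the z-axis at z = 0 (among the integer gridlines); one y-axis crossing is at y = 0; it meets the x-axis at x = 0 (among the integer gridlines).
Finally, fitting integer coefficients to these (and the overall shape) gives p.

3*x^2 - y^2 - 2*z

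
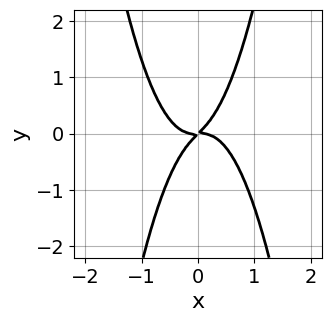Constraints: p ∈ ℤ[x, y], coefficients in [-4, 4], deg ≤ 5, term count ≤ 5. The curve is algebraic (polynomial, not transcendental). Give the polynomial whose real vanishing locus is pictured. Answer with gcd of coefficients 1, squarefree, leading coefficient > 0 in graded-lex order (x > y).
3*x^4 + x*y - y^2

(a) deg p = 4. The shape is more complex than any degree-3 curve.
(b) Against the integer gridlines: it crosses the y-axis at the gridline y = 0; it crosses the x-axis at the gridline x = 0.
(c) Putting this together gives p.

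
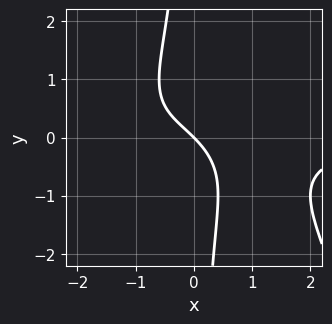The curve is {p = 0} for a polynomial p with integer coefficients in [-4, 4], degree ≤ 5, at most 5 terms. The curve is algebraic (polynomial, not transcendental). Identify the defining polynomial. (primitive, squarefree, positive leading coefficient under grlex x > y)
Degree: no degree-3 curve has this shape, so deg p = 4.
Against the integer gridlines: it meets the x-axis at x = 0 (among the integer gridlines); it crosses the y-axis at the gridline y = 0.
Assembling these constraints gives the stated polynomial.

x^3*y + 2*x*y^2 - x*y + 2*x + 2*y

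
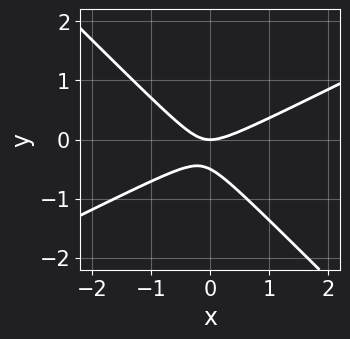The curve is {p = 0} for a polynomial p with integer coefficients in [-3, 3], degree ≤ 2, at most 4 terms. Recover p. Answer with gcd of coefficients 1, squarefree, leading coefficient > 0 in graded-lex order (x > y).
x^2 - x*y - 2*y^2 - y

Degree: no degree-1 curve has this shape, so deg p = 2.
From the axis intercepts and sections: one x-axis crossing is at x = 0; it crosses the y-axis at the gridline y = 0.
Together with the visible shape, these determine p as stated.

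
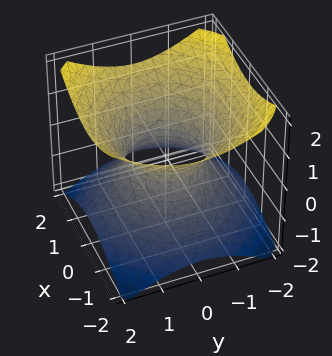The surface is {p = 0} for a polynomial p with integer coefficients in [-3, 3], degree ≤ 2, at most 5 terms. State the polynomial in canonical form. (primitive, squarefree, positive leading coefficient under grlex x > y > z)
First, deg p = 2. One connected sheet with a waist; a quadric.
Next, symmetries: rotational symmetry about the z-axis ⇒ p depends on x, y only through x² + y²; the z ↦ −z reflection is a symmetry, so z appears only in even powers.
Next, from the axis intercepts and sections: it misses every integer gridline on the z-axis; a circular section at z = -1 has radius between 1 and 2; the y-axis gridline crossings are at y ∈ {-1, 1}.
Finally, matching integer coefficients to the picture gives p. Check: (1, 0, 0) on the x-axis lies on the surface, and p(1, 0, 0) = 0. ✓

2*x^2 + 2*y^2 - 3*z^2 - 2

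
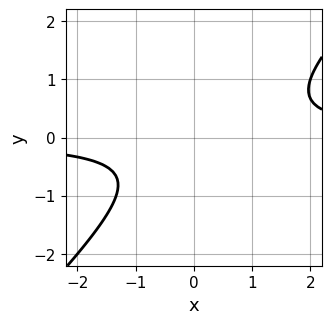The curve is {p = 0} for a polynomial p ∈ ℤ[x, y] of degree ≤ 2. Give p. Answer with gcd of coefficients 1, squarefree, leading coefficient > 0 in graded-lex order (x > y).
(a) The degree is 2 — no degree-1 curve has this shape.
(b) From the visible intercepts: the curve avoids every integer y-axis point in the box; the curve avoids every integer x-axis point in the box.
(c) Solving for integer coefficients yields p as stated.

3*x*y - 3*y^2 - y - 2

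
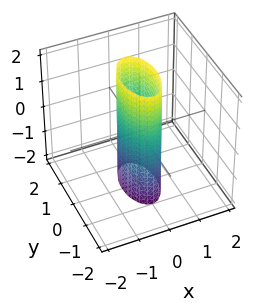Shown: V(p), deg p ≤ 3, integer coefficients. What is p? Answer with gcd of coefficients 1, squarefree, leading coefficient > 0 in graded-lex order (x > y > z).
1. Degree: a cylinder; a quadric, so deg p = 2.
2. Symmetries: it's symmetric under y → −y, forcing even powers of y; it's symmetric under z → −z, forcing even powers of z; mirror symmetry x ↦ −x ⇒ only even powers of x.
3. From the axis intercepts and sections: the surface avoids every integer z-axis point in the box; the y-axis gridline crossings are at y ∈ {-1, 1}.
4. Matching integer coefficients to the picture gives p.

3*x^2 + y^2 - 1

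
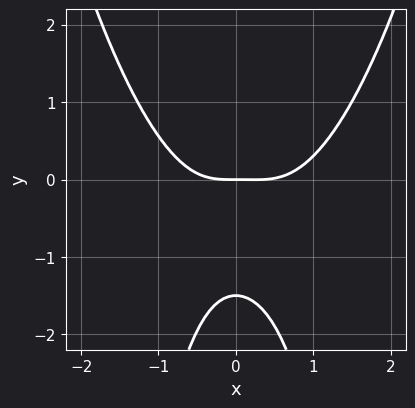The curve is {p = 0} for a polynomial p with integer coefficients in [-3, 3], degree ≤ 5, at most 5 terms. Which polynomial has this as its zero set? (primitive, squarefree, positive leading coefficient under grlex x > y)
3*x^4 - x^3 - 3*x^2*y - 2*y^2 - 3*y

First, deg p = 4. The shape is more complex than any degree-3 curve.
Then, against the integer gridlines: one x-axis crossing is at x = 0; it meets the y-axis at y = 0 (among the integer gridlines).
Finally, together with the visible shape, these determine p as stated.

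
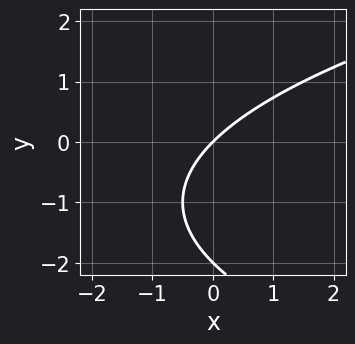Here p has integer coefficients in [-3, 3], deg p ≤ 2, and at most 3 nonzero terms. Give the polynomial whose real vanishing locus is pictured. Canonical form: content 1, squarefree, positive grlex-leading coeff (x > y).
y^2 - 2*x + 2*y

(a) deg p = 2. The shape is more complex than any degree-1 curve.
(b) Checking where it meets the axes: one x-axis crossing is at x = 0; among the integer gridlines, it crosses the y-axis at y ∈ {-2, 0}.
(c) Putting this together gives p.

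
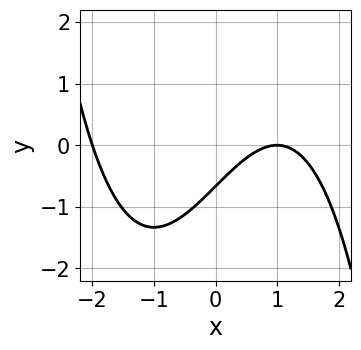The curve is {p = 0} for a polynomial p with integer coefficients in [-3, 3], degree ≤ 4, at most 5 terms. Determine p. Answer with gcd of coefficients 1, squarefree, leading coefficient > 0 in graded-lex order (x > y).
(a) Degree: the shape is more complex than any degree-2 curve, so deg p = 3.
(b) Checking where it meets the axes: the x-axis gridline crossings are at x ∈ {-2, 1}.
(c) Putting this together gives p.

x^3 - 3*x + 3*y + 2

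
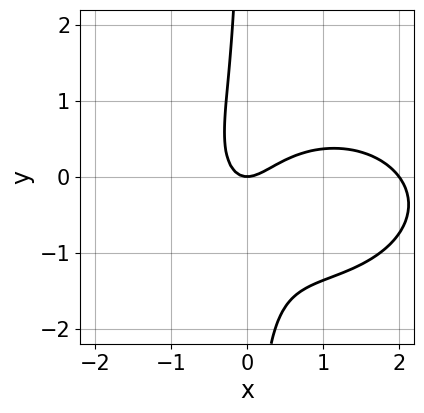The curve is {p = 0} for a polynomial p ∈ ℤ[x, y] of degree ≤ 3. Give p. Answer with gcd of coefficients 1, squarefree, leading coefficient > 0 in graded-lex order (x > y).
First, degree: the shape is more complex than any degree-2 curve, so deg p = 3.
Then, from the axis intercepts and sections: it crosses the y-axis at the gridline y = 0; the x-axis gridline crossings are at x ∈ {0, 2}.
Finally, solving for integer coefficients yields p as stated.

x^3 + 2*x*y^2 - 2*x^2 + x*y + y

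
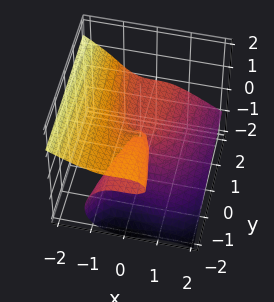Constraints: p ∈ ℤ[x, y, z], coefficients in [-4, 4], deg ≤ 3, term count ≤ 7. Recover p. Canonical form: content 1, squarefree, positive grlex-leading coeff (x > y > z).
(a) Degree: a generic line meets the surface in up to 3 points, so deg p = 3.
(b) From the visible intercepts: every point of the y-axis in the box is on the surface; it crosses the z-axis at the gridline z = 0.
(c) Matching integer coefficients to the picture gives p.

2*x^3 + 2*x^2*z - 2*y*z^2 + 3*z^3 + 2*y*z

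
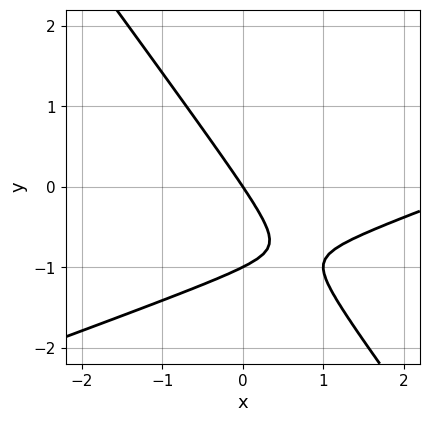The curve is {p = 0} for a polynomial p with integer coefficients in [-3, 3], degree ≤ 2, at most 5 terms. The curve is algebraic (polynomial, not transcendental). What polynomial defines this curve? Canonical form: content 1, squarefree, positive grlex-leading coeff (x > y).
The degree is 2 — a generic line meets the curve in up to 2 points.
From the visible intercepts: the y-axis gridline crossings are at y ∈ {-1, 0}; it meets the x-axis at x = 0 (among the integer gridlines).
Solving for integer coefficients yields p as stated.

x^2 - 2*x*y - 2*y^2 - 3*x - 2*y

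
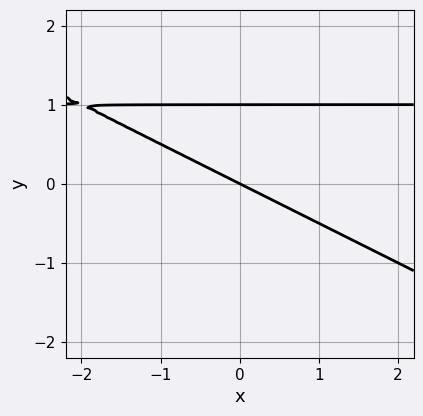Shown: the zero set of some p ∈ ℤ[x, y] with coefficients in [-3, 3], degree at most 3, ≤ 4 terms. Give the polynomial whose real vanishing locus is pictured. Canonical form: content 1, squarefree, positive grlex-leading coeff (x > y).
1. The degree is 2 — a generic line meets the curve in up to 2 points.
2. From the axis intercepts and sections: the y-axis gridline crossings are at y ∈ {0, 1}; it crosses the x-axis at the gridline x = 0.
3. Fitting integer coefficients to these (and the overall shape) gives p.

x*y + 2*y^2 - x - 2*y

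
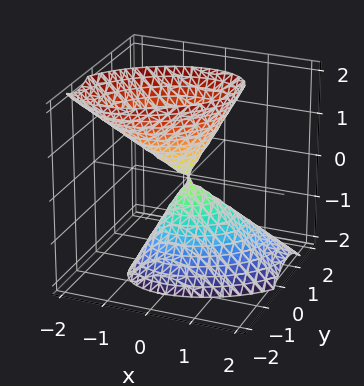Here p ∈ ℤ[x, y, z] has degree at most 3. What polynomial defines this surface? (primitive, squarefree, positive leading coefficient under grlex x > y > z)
I count 2 distinct pieces. Treating them together as one polynomial.
Degree: a generic line meets the surface in up to 2 points, so deg p = 2.
Reading off the gridlines: it crosses the y-axis at the gridline y = 0; one z-axis crossing is at z = 0; it crosses the x-axis at the gridline x = 0.
Fitting integer coefficients to these (and the overall shape) gives p.

2*x^2 - 2*x*y + x*z + 3*y^2 - z^2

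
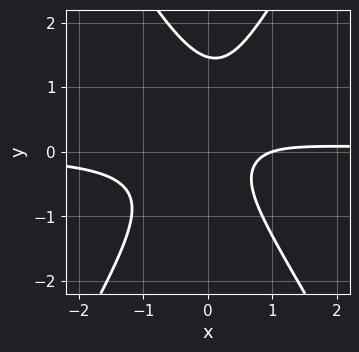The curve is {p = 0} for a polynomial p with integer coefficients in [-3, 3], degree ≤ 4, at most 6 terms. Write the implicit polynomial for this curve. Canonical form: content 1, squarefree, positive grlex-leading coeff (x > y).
3*x^2*y - y^3 + y^2 - x + 1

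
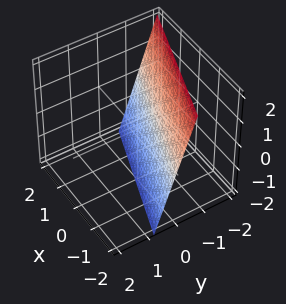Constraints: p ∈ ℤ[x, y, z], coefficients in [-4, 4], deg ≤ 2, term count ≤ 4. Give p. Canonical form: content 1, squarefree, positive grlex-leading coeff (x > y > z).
x + 3*y + z + 2

First, degree: every cross-section is a straight line — this is a plane, so deg p = 1.
Then, from the visible intercepts: it crosses the x-axis at the gridline x = -2; it crosses the z-axis at the gridline z = -2.
Finally, these observations pin down the coefficients.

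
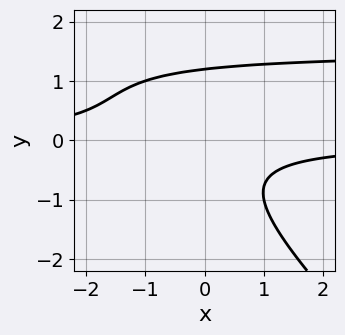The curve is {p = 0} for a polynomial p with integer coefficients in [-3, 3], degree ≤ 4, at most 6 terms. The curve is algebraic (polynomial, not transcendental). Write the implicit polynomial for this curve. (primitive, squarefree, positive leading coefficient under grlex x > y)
The degree is 3 — the shape is more complex than any degree-2 curve.
From the axis intercepts and sections: no x-intercept at any integer in the box.
Putting this together gives p.

2*x*y^2 + 2*y^3 - 3*x*y - y^2 - 2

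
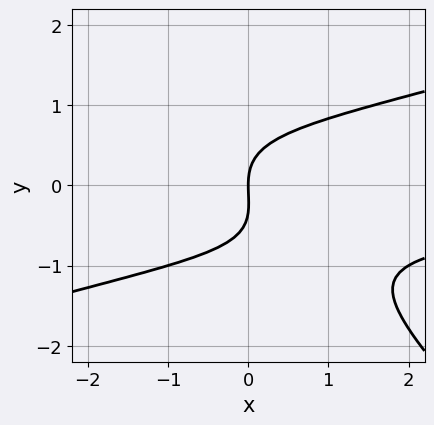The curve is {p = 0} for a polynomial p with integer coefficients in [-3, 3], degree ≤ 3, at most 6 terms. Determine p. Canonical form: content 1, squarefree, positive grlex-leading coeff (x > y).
x^2*y - 2*x*y^2 - 3*y^3 - y^2 + 3*x

1. The degree is 3 — the shape is more complex than any degree-2 curve.
2. From the axis intercepts and sections: it meets the y-axis at y = 0 (among the integer gridlines); it meets the x-axis at x = 0 (among the integer gridlines).
3. Assembling these constraints gives the stated polynomial.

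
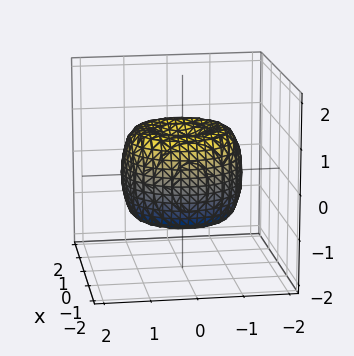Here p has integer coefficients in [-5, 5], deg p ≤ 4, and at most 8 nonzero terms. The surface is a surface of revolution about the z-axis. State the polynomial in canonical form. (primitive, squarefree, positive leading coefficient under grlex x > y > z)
The degree is 4 — the shape is more complex than any degree-3 surface.
Symmetries: rotational symmetry about the z-axis ⇒ p depends on x, y only through x² + y².
Against the integer gridlines: a circular section at z = 0 has radius between 1 and 2.
Fitting integer coefficients to these (and the overall shape) gives p.

2*x^4 + 4*x^2*y^2 + 2*y^4 - 3*x^2 - 3*y^2 + 2*z^2 - 1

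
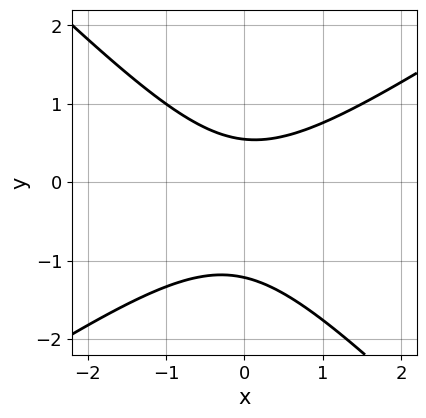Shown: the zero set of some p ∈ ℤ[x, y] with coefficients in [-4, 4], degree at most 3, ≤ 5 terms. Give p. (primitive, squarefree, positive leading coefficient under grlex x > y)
1. Degree: the shape is more complex than any degree-1 curve, so deg p = 2.
2. From the visible intercepts: it misses every integer gridline on the x-axis.
3. Solving for integer coefficients yields p as stated.

2*x^2 - x*y - 3*y^2 - 2*y + 2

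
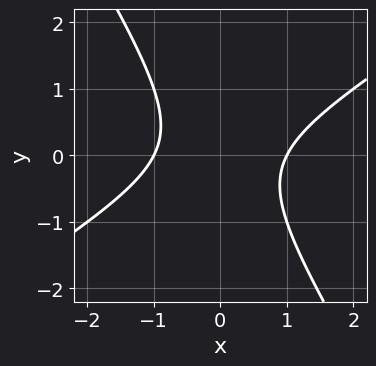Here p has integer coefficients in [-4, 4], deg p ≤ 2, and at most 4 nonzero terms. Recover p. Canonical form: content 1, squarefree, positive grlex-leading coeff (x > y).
1. Degree: no degree-1 curve has this shape, so deg p = 2.
2. Observable constraints: among the integer gridlines, it crosses the x-axis at x ∈ {-1, 1}; it misses every integer gridline on the y-axis.
3. Solving for integer coefficients yields p as stated.

x^2 - x*y - y^2 - 1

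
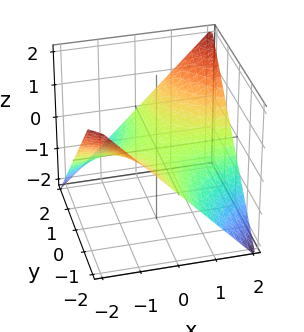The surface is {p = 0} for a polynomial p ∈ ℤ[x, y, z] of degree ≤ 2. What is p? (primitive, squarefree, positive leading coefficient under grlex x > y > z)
1. The degree is 2 — a saddle surface; a quadric.
2. Observable constraints: the visible y-axis segment lies entirely on the surface; one z-axis crossing is at z = 0.
3. These observations pin down the coefficients. Check: (-2, 0, 0) on the x-axis lies on the surface, and p(-2, 0, 0) = 0. ✓

x*y - 2*z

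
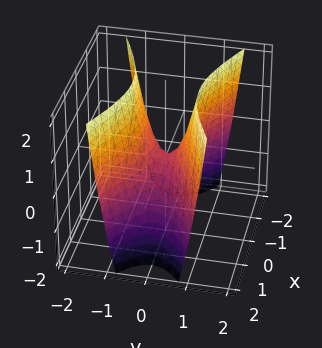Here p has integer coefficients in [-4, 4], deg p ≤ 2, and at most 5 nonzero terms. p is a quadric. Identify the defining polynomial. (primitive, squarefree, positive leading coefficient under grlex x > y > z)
x^2 - 3*y^2 + z

(a) The degree is 2 — a saddle surface; a quadric.
(b) Symmetries: it's symmetric under x → −x, forcing even powers of x; mirror symmetry y ↦ −y ⇒ only even powers of y.
(c) Reading off the gridlines: it meets the z-axis at z = 0 (among the integer gridlines); one y-axis crossing is at y = 0; it crosses the x-axis at the gridline x = 0.
(d) The integer polynomial consistent with all of this is the stated p.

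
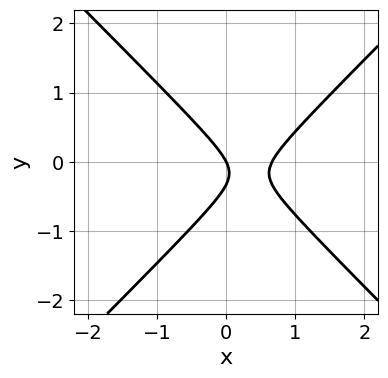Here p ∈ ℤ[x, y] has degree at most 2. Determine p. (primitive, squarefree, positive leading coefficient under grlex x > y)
First, degree: the shape is more complex than any degree-1 curve, so deg p = 2.
Then, checking where it meets the axes: it crosses the y-axis at the gridline y = 0; one x-axis crossing is at x = 0.
Finally, solving for integer coefficients yields p as stated.

3*x^2 - 3*y^2 - 2*x - y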